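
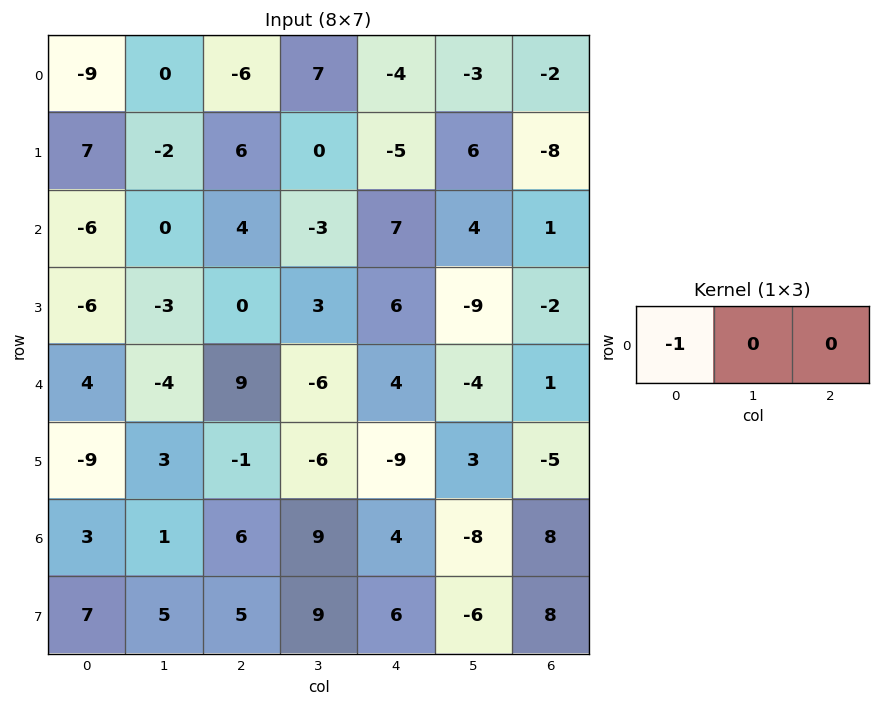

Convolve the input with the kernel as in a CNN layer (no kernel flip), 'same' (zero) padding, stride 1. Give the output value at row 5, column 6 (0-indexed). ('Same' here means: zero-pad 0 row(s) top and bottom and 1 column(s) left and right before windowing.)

The receptive field on the zero-padded input at this output position is [3 -5 0]. Elementwise product with the kernel and sum: 3·-1.

-3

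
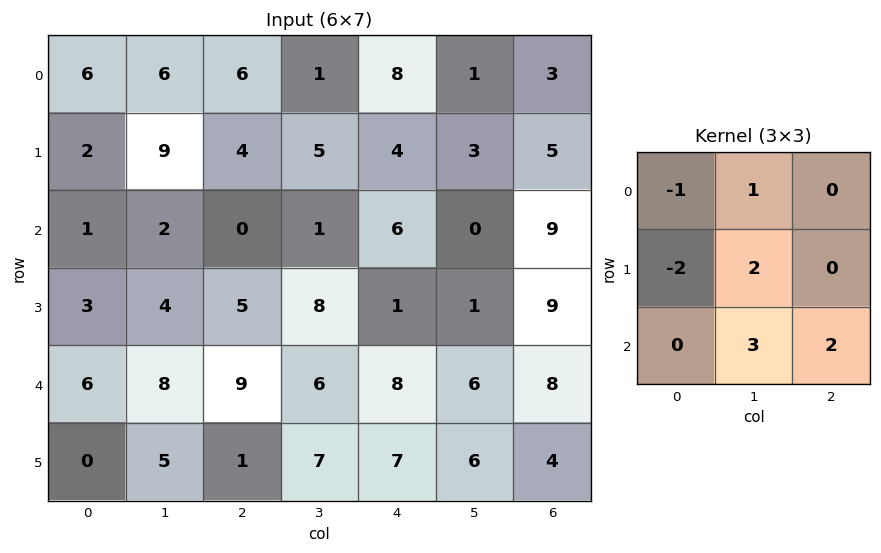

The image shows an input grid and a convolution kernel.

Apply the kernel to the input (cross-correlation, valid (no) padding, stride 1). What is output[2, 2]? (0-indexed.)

41

The receptive field on the input at this output position is [0 1 6 / 5 8 1 / 9 6 8]. Elementwise product with the kernel and sum: 0·-1 + 1·1 + 5·-2 + 8·2 + 6·3 + 8·2.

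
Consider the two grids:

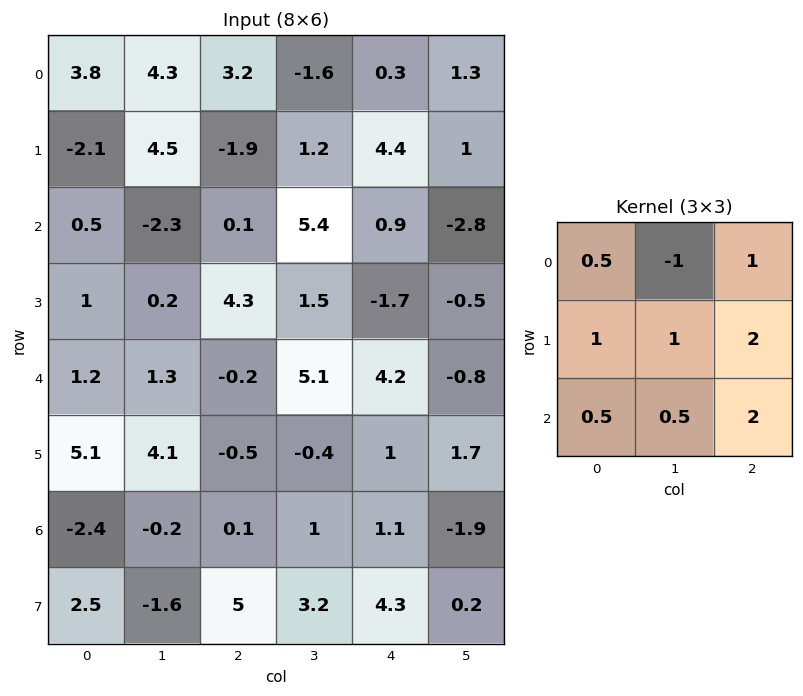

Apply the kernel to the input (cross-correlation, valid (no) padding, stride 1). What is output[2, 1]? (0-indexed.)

22.4

The receptive field on the input at this output position is [-2.3 0.1 5.4 / 0.2 4.3 1.5 / 1.3 -0.2 5.1]. Elementwise product with the kernel and sum: -2.3·0.5 + 0.1·-1 + 5.4·1 + 0.2·1 + 4.3·1 + 1.5·2 + 1.3·0.5 + -0.2·0.5 + 5.1·2.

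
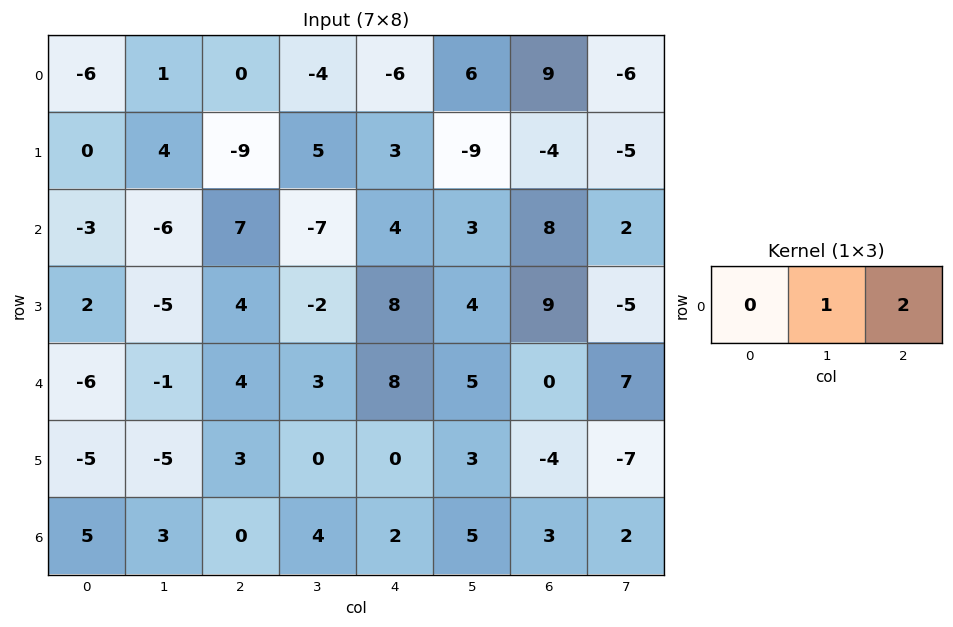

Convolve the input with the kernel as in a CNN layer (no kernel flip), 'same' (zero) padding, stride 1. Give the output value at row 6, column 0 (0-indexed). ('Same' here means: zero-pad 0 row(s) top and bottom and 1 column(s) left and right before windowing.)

The receptive field on the zero-padded input at this output position is [0 5 3]. Elementwise product with the kernel and sum: 5·1 + 3·2.

11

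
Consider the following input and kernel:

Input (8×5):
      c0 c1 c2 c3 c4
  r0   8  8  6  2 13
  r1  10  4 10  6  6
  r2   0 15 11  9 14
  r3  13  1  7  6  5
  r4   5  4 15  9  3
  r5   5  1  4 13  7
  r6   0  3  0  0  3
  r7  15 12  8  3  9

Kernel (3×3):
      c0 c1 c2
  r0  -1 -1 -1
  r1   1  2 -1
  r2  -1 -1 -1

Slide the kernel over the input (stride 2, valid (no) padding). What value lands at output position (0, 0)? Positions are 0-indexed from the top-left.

-40

The receptive field on the input at this output position is [8 8 6 / 10 4 10 / 0 15 11]. Elementwise product with the kernel and sum: 8·-1 + 8·-1 + 6·-1 + 10·1 + 4·2 + 10·-1 + 0·-1 + 15·-1 + 11·-1.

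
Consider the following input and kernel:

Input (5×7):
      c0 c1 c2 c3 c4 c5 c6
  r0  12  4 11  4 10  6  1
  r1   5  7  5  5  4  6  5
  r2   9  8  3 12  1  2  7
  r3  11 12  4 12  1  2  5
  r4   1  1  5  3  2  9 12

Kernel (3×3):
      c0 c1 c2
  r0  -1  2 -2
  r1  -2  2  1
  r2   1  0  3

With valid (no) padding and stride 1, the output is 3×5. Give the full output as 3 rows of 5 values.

Output[0,0]: The receptive field on the input at this output position is [12 4 11 / 5 7 5 / 9 8 3]. Elementwise product with the kernel and sum: 12·-1 + 4·2 + 11·-2 + 5·-2 + 7·2 + 5·1 + 9·1 + 3·3.
Output[0,1]: The receptive field on the input at this output position is [4 11 4 / 7 5 5 / 8 3 12]. Elementwise product with the kernel and sum: 4·-1 + 11·2 + 4·-2 + 7·-2 + 5·2 + 5·1 + 8·1 + 12·3.

1 55 -13 26 31
23 43 23 -11 23
23 -20 47 -4 34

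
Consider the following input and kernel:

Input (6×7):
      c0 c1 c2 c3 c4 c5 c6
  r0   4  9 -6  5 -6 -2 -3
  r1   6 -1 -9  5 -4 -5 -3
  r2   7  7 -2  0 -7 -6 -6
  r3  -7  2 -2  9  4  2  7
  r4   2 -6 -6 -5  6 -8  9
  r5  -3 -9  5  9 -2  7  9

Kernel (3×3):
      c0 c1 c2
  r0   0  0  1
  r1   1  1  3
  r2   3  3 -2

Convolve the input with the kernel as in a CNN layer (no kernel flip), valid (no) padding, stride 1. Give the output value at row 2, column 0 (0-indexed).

The receptive field on the input at this output position is [7 7 -2 / -7 2 -2 / 2 -6 -6]. Elementwise product with the kernel and sum: -2·1 + -7·1 + 2·1 + -2·3 + 2·3 + -6·3 + -6·-2.

-13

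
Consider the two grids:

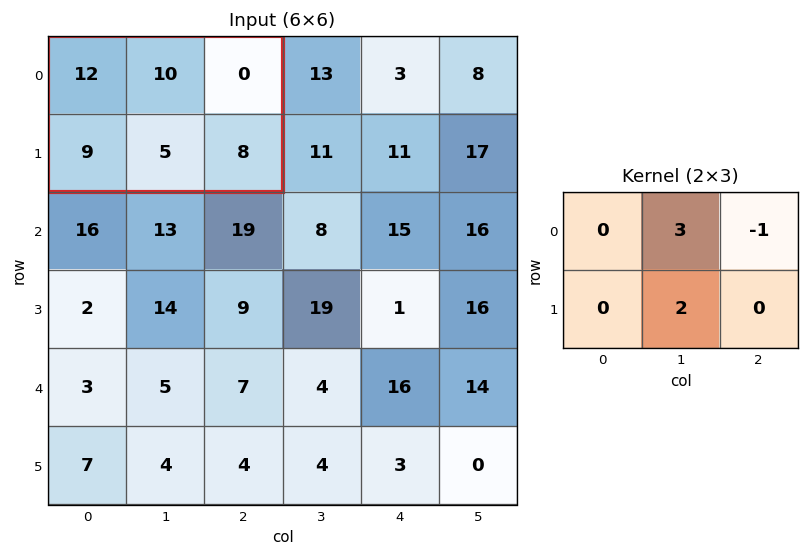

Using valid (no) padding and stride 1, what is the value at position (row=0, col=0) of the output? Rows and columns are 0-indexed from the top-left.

40

The receptive field on the input at this output position is [12 10 0 / 9 5 8]. Elementwise product with the kernel and sum: 10·3 + 0·-1 + 5·2.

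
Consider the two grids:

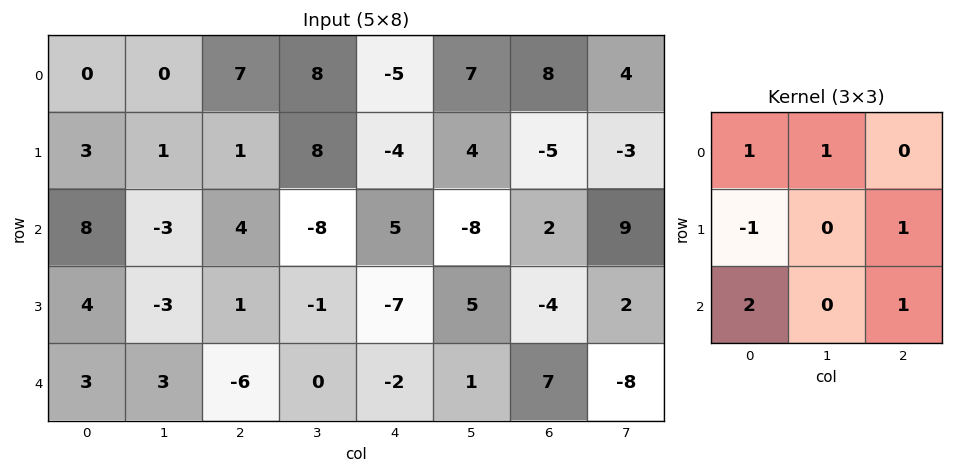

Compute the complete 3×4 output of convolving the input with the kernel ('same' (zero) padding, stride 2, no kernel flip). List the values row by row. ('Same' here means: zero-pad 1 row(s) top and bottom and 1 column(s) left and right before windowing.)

1 18 19 2
-3 -10 7 28
7 -5 -7 -8

Output[0,0]: The receptive field on the zero-padded input at this output position is [0 0 0 / 0 0 0 / 0 3 1]. Elementwise product with the kernel and sum: 0·1 + 0·1 + 0·-1 + 0·1 + 0·2 + 1·1.
Output[0,1]: The receptive field on the zero-padded input at this output position is [0 0 0 / 0 7 8 / 1 1 8]. Elementwise product with the kernel and sum: 0·1 + 0·1 + 0·-1 + 8·1 + 1·2 + 8·1.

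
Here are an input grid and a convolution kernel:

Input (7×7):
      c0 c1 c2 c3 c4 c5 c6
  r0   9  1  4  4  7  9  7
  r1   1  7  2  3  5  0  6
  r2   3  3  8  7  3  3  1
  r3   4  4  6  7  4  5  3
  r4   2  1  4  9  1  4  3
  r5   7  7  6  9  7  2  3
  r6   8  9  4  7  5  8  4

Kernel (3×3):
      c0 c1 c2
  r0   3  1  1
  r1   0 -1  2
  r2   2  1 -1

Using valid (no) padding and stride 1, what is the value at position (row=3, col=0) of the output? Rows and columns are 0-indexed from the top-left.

44

The receptive field on the input at this output position is [4 4 6 / 2 1 4 / 7 7 6]. Elementwise product with the kernel and sum: 4·3 + 4·1 + 6·1 + 1·-1 + 4·2 + 7·2 + 7·1 + 6·-1.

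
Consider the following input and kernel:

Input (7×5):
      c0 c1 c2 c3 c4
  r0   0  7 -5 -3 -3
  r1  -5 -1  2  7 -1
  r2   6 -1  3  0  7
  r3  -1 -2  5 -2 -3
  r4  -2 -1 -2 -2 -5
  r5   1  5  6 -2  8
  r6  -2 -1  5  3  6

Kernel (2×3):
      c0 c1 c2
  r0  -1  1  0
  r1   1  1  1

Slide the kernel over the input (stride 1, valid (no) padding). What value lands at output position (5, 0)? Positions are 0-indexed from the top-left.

6

The receptive field on the input at this output position is [1 5 6 / -2 -1 5]. Elementwise product with the kernel and sum: 1·-1 + 5·1 + -2·1 + -1·1 + 5·1.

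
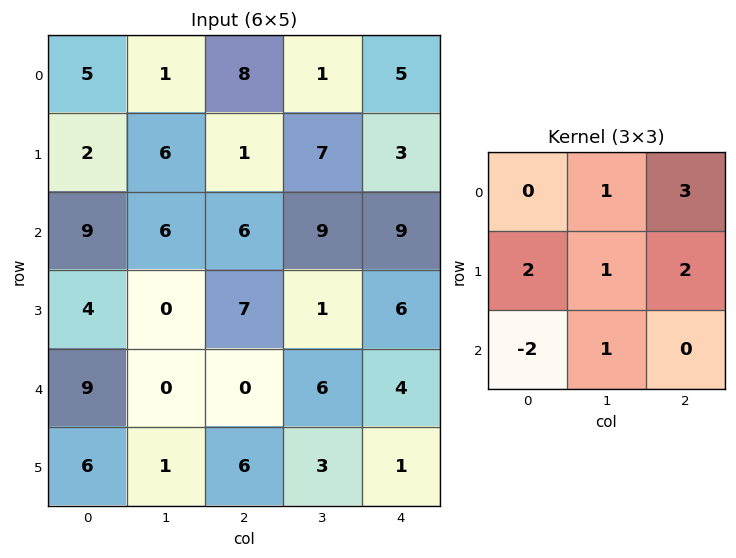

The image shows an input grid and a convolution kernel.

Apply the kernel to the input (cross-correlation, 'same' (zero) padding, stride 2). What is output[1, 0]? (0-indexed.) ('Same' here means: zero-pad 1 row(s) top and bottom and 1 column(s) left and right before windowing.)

45

The receptive field on the zero-padded input at this output position is [0 2 6 / 0 9 6 / 0 4 0]. Elementwise product with the kernel and sum: 2·1 + 6·3 + 0·2 + 9·1 + 6·2 + 0·-2 + 4·1.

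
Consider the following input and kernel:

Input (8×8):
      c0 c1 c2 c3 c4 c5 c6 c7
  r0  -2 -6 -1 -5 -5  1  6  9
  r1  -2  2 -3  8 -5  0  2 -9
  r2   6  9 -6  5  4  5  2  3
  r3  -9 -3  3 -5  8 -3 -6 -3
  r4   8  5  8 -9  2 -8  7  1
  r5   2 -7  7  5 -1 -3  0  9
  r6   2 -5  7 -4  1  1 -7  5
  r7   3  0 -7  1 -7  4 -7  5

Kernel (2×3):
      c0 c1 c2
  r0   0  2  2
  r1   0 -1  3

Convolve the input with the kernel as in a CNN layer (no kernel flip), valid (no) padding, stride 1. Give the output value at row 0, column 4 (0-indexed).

20

The receptive field on the input at this output position is [-5 1 6 / -5 0 2]. Elementwise product with the kernel and sum: 1·2 + 6·2 + 0·-1 + 2·3.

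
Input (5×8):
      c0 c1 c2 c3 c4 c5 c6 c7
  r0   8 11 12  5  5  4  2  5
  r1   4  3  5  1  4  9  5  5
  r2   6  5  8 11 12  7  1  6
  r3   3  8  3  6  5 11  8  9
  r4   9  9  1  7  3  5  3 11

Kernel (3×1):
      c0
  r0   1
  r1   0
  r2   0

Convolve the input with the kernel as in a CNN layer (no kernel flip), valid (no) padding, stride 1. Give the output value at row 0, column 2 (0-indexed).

The receptive field on the input at this output position is [12 / 5 / 8]. Elementwise product with the kernel and sum: 12·1.

12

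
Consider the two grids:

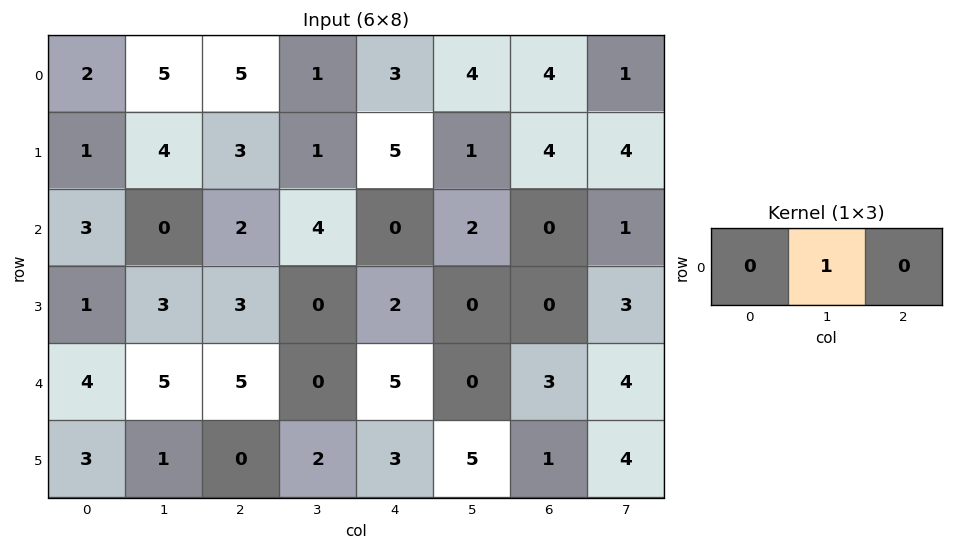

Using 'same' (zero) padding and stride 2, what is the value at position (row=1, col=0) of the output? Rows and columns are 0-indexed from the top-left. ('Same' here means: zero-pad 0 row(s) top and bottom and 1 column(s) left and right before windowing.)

3

The receptive field on the zero-padded input at this output position is [0 3 0]. Elementwise product with the kernel and sum: 3·1.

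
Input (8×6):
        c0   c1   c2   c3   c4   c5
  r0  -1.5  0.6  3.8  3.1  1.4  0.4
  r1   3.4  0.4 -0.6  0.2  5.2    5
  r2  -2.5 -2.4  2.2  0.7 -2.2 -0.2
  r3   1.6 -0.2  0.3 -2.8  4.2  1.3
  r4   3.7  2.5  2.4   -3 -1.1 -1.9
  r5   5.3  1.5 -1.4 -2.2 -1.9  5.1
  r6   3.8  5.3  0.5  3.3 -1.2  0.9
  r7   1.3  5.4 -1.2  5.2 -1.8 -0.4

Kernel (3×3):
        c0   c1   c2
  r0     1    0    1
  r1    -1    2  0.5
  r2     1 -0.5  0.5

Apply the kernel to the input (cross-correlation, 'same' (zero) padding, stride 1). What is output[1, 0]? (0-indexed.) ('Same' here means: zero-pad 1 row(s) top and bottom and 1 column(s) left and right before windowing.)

The receptive field on the zero-padded input at this output position is [0 -1.5 0.6 / 0 3.4 0.4 / 0 -2.5 -2.4]. Elementwise product with the kernel and sum: 0·1 + 0.6·1 + 0·-1 + 3.4·2 + 0.4·0.5 + 0·1 + -2.5·-0.5 + -2.4·0.5.

7.65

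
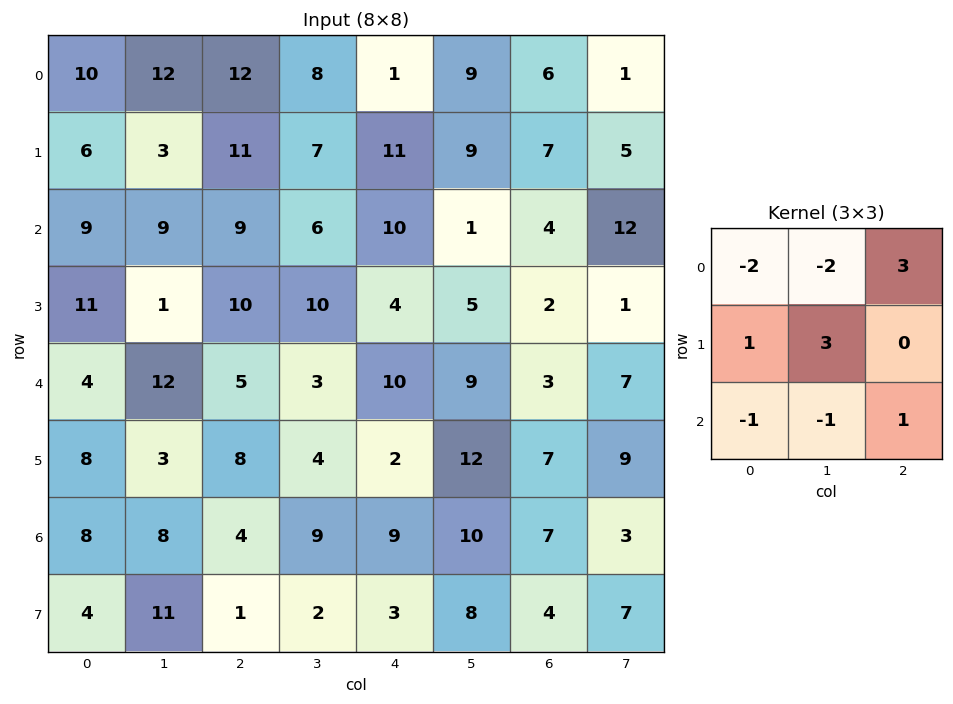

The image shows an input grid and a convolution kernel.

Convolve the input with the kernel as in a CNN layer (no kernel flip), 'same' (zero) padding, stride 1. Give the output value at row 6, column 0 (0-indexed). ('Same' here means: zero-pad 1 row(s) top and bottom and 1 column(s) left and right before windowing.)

The receptive field on the zero-padded input at this output position is [0 8 3 / 0 8 8 / 0 4 11]. Elementwise product with the kernel and sum: 0·-2 + 8·-2 + 3·3 + 0·1 + 8·3 + 0·-1 + 4·-1 + 11·1.

24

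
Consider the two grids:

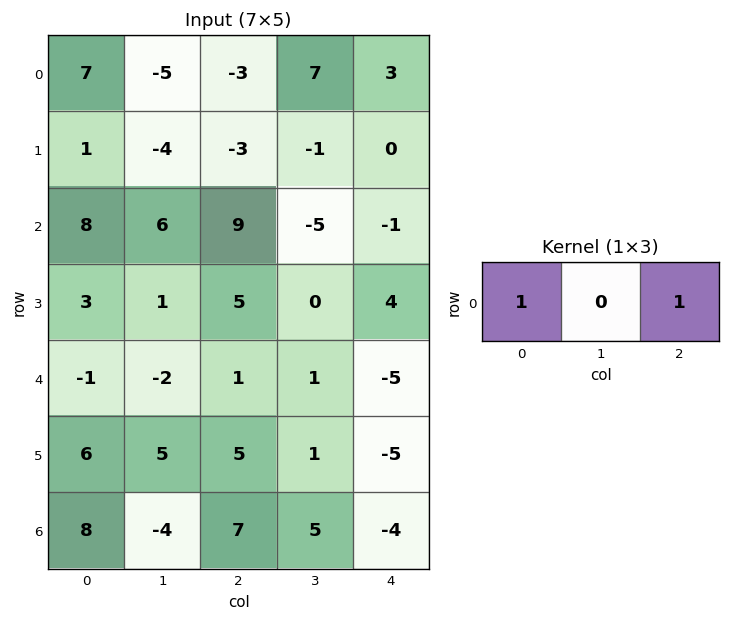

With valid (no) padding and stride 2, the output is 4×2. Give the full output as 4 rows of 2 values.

4 0
17 8
0 -4
15 3

Output[0,0]: The receptive field on the input at this output position is [7 -5 -3]. Elementwise product with the kernel and sum: 7·1 + -3·1.
Output[0,1]: The receptive field on the input at this output position is [-3 7 3]. Elementwise product with the kernel and sum: -3·1 + 3·1.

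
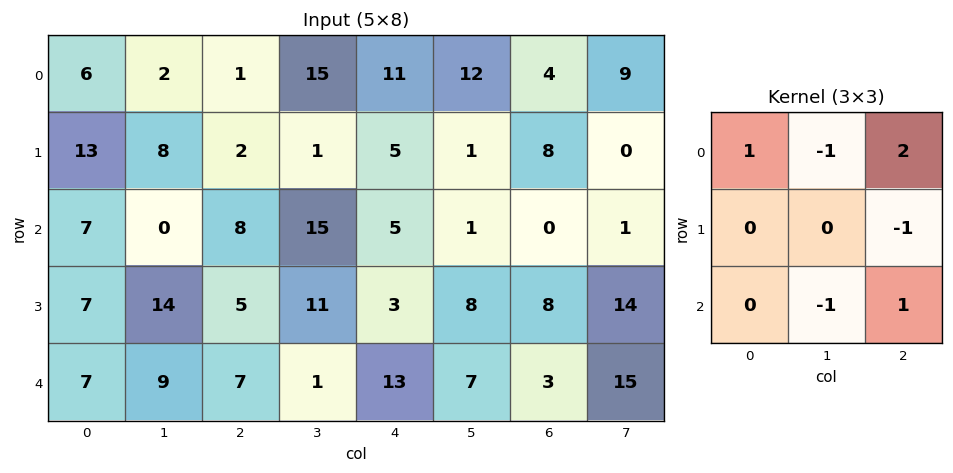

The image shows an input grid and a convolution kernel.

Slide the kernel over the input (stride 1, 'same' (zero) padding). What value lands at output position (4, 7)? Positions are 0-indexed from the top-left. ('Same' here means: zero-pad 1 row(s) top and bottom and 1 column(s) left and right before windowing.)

-6

The receptive field on the zero-padded input at this output position is [8 14 0 / 3 15 0 / 0 0 0]. Elementwise product with the kernel and sum: 8·1 + 14·-1 + 0·2 + 0·-1 + 0·-1 + 0·1.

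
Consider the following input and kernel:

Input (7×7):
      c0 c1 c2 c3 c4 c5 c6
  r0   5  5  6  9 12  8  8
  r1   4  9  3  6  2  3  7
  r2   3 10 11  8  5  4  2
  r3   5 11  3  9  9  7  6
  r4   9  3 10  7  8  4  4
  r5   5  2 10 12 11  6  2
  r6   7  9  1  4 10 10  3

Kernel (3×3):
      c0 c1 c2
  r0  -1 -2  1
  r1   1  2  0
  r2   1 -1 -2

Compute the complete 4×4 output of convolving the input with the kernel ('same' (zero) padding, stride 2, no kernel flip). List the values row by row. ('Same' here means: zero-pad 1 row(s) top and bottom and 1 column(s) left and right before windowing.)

Output[0,0]: The receptive field on the zero-padded input at this output position is [0 0 0 / 0 5 5 / 0 4 9]. Elementwise product with the kernel and sum: 0·-1 + 0·-2 + 0·1 + 0·1 + 5·2 + 0·1 + 4·-1 + 9·-2.

-12 11 31 20
-20 13 -3 -8
10 -17 -8 -3
6 1 -4 6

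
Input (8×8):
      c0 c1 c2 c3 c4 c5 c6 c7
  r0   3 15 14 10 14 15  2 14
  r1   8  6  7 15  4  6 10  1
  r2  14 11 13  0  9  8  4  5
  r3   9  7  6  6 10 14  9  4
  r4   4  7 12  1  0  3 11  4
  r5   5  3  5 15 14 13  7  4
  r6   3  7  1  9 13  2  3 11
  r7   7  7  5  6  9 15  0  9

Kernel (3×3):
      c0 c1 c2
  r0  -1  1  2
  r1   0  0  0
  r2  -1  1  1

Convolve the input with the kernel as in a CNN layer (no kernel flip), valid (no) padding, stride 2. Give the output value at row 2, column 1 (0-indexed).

10

The receptive field on the input at this output position is [12 1 0 / 5 15 14 / 1 9 13]. Elementwise product with the kernel and sum: 12·-1 + 1·1 + 0·2 + 1·-1 + 9·1 + 13·1.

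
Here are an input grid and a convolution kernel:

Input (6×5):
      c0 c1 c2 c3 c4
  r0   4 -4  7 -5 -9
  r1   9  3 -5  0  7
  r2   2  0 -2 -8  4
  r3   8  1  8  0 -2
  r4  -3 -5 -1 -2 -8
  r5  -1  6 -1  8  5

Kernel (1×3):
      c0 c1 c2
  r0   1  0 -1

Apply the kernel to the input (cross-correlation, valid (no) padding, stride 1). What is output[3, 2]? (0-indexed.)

10

The receptive field on the input at this output position is [8 0 -2]. Elementwise product with the kernel and sum: 8·1 + -2·-1.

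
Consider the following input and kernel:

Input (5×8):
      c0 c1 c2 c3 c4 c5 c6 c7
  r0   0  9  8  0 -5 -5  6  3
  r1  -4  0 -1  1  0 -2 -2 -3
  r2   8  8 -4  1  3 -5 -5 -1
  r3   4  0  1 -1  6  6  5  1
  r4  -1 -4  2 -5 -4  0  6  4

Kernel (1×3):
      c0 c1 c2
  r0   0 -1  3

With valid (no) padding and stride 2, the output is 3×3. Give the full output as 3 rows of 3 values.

Output[0,0]: The receptive field on the input at this output position is [0 9 8]. Elementwise product with the kernel and sum: 9·-1 + 8·3.

15 -15 23
-20 8 -10
10 -7 18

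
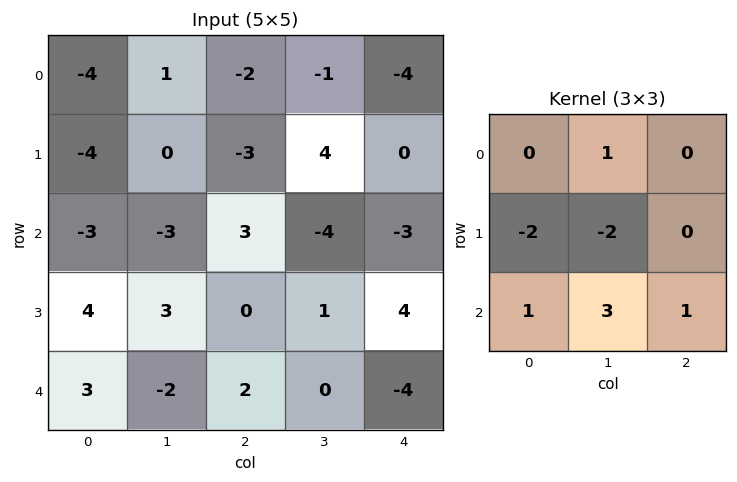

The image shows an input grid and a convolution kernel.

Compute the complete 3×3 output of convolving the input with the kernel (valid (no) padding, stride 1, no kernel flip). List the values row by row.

Output[0,0]: The receptive field on the input at this output position is [-4 1 -2 / -4 0 -3 / -3 -3 3]. Elementwise product with the kernel and sum: 1·1 + -4·-2 + 0·-2 + -3·1 + -3·3 + 3·1.

0 6 -15
25 1 13
-18 1 -8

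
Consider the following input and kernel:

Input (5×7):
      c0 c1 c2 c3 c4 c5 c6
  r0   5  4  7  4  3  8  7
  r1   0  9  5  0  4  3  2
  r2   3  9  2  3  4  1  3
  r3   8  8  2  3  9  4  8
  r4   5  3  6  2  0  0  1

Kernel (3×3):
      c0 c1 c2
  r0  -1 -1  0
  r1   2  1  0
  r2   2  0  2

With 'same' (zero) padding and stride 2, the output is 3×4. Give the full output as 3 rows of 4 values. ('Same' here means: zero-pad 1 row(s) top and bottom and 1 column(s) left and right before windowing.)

Output[0,0]: The receptive field on the zero-padded input at this output position is [0 0 0 / 0 5 4 / 0 0 9]. Elementwise product with the kernel and sum: 0·-1 + 0·-1 + 0·2 + 5·1 + 0·2 + 9·2.
Output[0,1]: The receptive field on the zero-padded input at this output position is [0 0 0 / 4 7 4 / 9 5 0]. Elementwise product with the kernel and sum: 0·-1 + 0·-1 + 4·2 + 7·1 + 9·2 + 0·2.

23 33 17 29
19 28 20 8
-3 2 -8 -11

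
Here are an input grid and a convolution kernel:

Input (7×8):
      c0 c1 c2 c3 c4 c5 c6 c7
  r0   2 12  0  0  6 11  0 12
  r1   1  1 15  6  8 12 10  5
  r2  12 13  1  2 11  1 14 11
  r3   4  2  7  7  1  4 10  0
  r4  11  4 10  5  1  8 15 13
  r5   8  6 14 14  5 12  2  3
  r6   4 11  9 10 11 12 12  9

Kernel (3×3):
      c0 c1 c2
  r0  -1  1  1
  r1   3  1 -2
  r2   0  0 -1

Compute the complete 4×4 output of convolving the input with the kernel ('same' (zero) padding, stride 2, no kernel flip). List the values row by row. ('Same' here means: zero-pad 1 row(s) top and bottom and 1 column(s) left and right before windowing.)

-23 30 -28 4
-14 49 25 -2
3 10 -14 16
-4 44 20 23

Output[0,0]: The receptive field on the zero-padded input at this output position is [0 0 0 / 0 2 12 / 0 1 1]. Elementwise product with the kernel and sum: 0·-1 + 0·1 + 0·1 + 0·3 + 2·1 + 12·-2 + 1·-1.
Output[0,1]: The receptive field on the zero-padded input at this output position is [0 0 0 / 12 0 0 / 1 15 6]. Elementwise product with the kernel and sum: 0·-1 + 0·1 + 0·1 + 12·3 + 0·1 + 0·-2 + 6·-1.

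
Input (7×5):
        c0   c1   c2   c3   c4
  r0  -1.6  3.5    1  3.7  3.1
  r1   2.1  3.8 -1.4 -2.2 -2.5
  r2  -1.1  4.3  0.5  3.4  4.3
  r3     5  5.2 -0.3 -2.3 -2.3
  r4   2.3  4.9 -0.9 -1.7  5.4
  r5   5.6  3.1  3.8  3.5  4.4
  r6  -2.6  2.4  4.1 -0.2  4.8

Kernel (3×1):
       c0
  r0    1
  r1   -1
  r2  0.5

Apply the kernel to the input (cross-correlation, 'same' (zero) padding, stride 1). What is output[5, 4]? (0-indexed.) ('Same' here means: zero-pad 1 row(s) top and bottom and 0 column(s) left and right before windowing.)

3.4

The receptive field on the zero-padded input at this output position is [5.4 / 4.4 / 4.8]. Elementwise product with the kernel and sum: 5.4·1 + 4.4·-1 + 4.8·0.5.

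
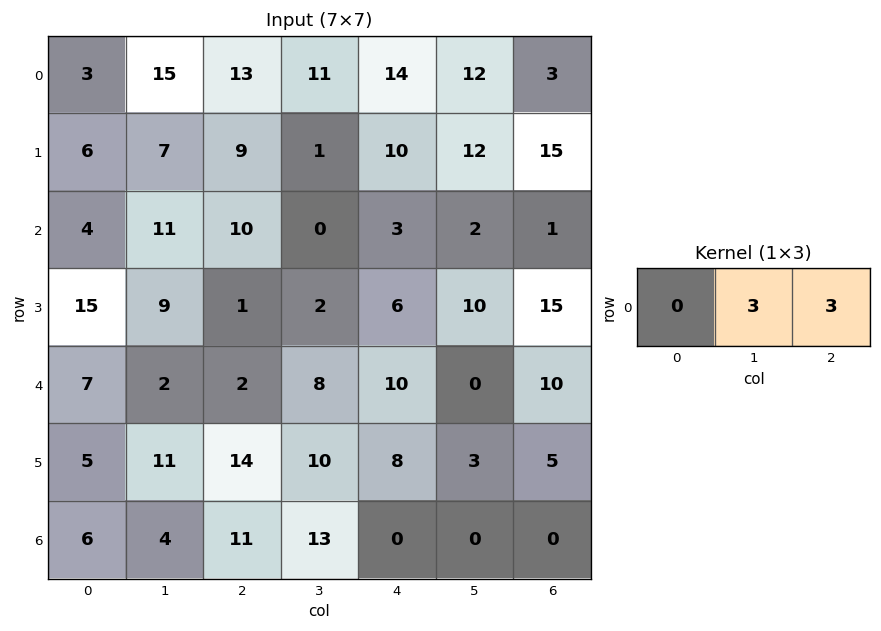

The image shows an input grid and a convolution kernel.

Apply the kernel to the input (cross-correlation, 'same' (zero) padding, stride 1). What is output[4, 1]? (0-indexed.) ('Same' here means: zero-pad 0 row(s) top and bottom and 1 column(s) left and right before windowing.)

The receptive field on the zero-padded input at this output position is [7 2 2]. Elementwise product with the kernel and sum: 2·3 + 2·3.

12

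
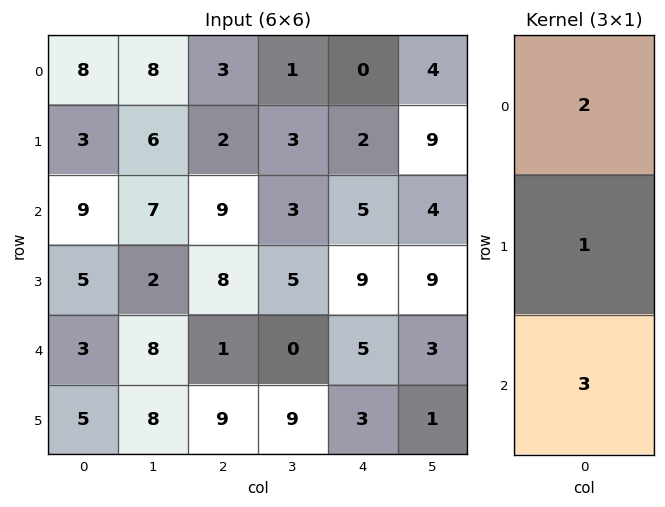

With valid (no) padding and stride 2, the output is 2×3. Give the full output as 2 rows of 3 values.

46 35 17
32 29 34

Output[0,0]: The receptive field on the input at this output position is [8 / 3 / 9]. Elementwise product with the kernel and sum: 8·2 + 3·1 + 9·3.
Output[0,1]: The receptive field on the input at this output position is [3 / 2 / 9]. Elementwise product with the kernel and sum: 3·2 + 2·1 + 9·3.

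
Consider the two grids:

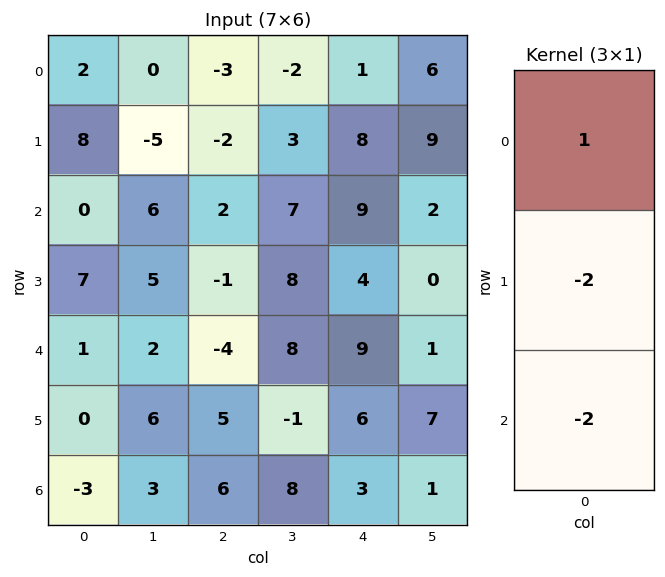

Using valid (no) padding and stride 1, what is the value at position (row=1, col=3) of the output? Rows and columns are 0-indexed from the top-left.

The receptive field on the input at this output position is [3 / 7 / 8]. Elementwise product with the kernel and sum: 3·1 + 7·-2 + 8·-2.

-27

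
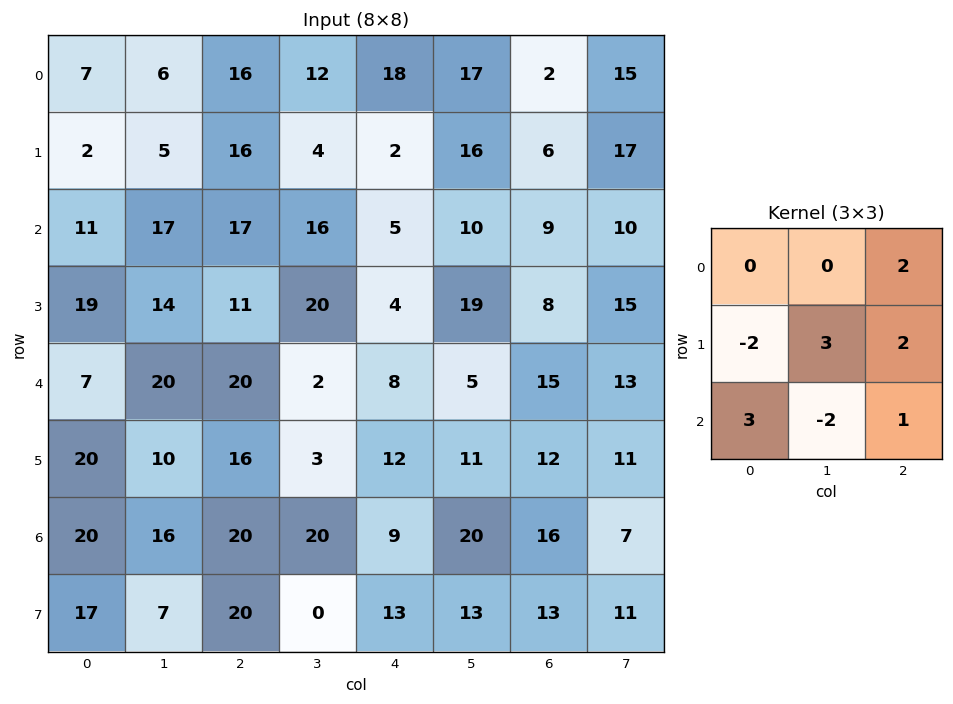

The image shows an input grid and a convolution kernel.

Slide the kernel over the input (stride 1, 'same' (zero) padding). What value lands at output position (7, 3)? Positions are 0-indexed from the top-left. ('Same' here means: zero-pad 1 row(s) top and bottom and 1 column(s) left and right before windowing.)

4

The receptive field on the zero-padded input at this output position is [20 20 9 / 20 0 13 / 0 0 0]. Elementwise product with the kernel and sum: 9·2 + 20·-2 + 0·3 + 13·2 + 0·3 + 0·-2 + 0·1.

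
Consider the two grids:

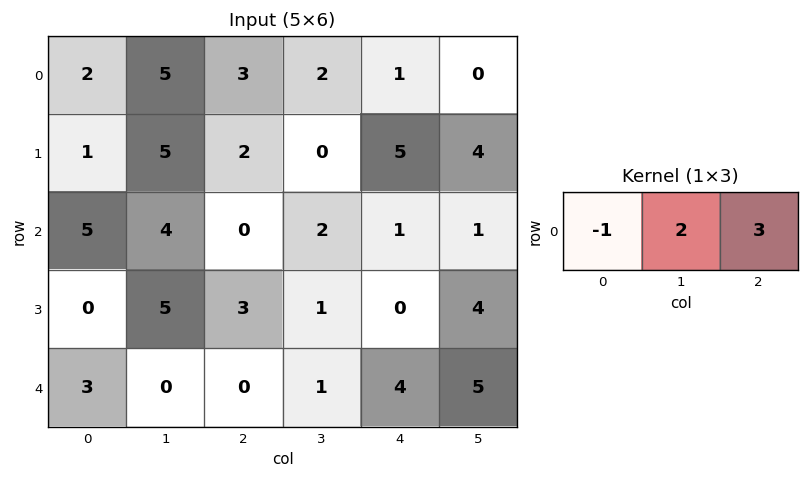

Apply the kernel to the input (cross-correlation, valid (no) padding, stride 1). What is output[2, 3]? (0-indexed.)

The receptive field on the input at this output position is [2 1 1]. Elementwise product with the kernel and sum: 2·-1 + 1·2 + 1·3.

3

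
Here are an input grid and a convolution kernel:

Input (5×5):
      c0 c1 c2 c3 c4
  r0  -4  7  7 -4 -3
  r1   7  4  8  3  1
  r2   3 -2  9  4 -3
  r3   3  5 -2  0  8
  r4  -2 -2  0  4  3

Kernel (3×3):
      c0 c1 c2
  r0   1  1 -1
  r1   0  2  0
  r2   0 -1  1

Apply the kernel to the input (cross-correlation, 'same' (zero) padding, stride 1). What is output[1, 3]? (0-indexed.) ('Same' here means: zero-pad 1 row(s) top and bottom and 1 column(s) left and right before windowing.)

The receptive field on the zero-padded input at this output position is [7 -4 -3 / 8 3 1 / 9 4 -3]. Elementwise product with the kernel and sum: 7·1 + -4·1 + -3·-1 + 3·2 + 4·-1 + -3·1.

5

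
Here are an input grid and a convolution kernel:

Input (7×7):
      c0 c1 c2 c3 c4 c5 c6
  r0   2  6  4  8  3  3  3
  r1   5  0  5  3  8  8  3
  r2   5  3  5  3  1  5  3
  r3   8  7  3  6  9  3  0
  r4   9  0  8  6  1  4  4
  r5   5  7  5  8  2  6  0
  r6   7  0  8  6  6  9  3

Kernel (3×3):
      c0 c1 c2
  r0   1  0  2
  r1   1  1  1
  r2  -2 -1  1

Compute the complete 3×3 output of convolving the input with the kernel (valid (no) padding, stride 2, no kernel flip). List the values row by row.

12 14 24
23 4 17
36 9 -1

Output[0,0]: The receptive field on the input at this output position is [2 6 4 / 5 0 5 / 5 3 5]. Elementwise product with the kernel and sum: 2·1 + 4·2 + 5·1 + 0·1 + 5·1 + 5·-2 + 3·-1 + 5·1.
Output[0,1]: The receptive field on the input at this output position is [4 8 3 / 5 3 8 / 5 3 1]. Elementwise product with the kernel and sum: 4·1 + 3·2 + 5·1 + 3·1 + 8·1 + 5·-2 + 3·-1 + 1·1.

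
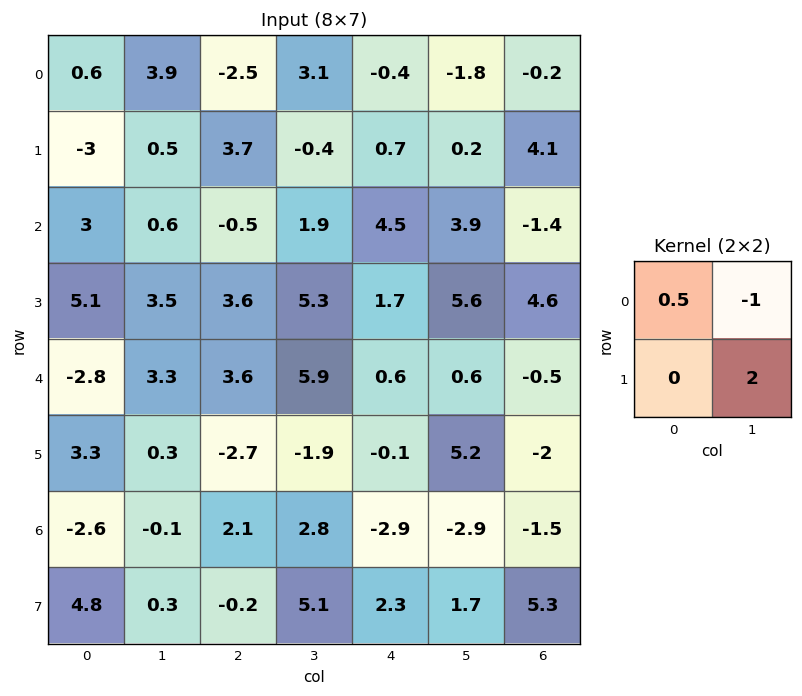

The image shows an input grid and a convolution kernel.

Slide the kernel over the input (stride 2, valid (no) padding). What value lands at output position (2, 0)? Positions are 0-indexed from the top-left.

-4.1

The receptive field on the input at this output position is [-2.8 3.3 / 3.3 0.3]. Elementwise product with the kernel and sum: -2.8·0.5 + 3.3·-1 + 0.3·2.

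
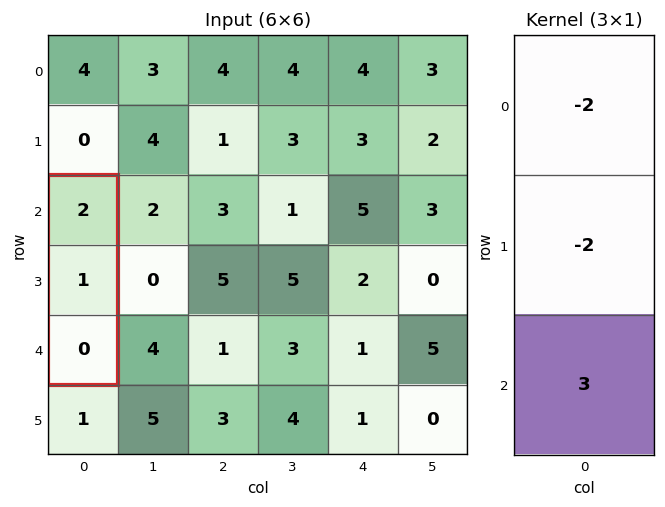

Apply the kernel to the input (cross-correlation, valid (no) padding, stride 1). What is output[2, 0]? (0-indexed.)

The receptive field on the input at this output position is [2 / 1 / 0]. Elementwise product with the kernel and sum: 2·-2 + 1·-2 + 0·3.

-6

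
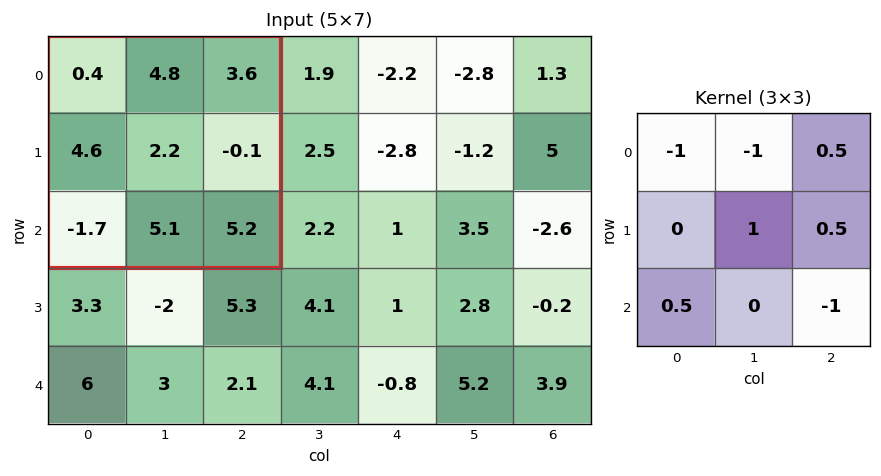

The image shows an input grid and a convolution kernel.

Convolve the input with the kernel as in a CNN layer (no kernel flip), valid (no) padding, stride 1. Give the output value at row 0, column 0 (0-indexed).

The receptive field on the input at this output position is [0.4 4.8 3.6 / 4.6 2.2 -0.1 / -1.7 5.1 5.2]. Elementwise product with the kernel and sum: 0.4·-1 + 4.8·-1 + 3.6·0.5 + 2.2·1 + -0.1·0.5 + -1.7·0.5 + 5.2·-1.

-7.3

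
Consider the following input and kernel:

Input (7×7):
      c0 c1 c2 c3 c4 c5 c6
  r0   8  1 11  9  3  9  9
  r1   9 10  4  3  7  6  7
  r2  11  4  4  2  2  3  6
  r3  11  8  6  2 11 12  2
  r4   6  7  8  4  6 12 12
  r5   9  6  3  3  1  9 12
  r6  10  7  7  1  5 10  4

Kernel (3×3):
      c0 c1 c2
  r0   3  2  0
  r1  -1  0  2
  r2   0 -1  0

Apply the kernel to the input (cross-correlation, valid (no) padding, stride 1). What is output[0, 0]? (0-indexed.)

The receptive field on the input at this output position is [8 1 11 / 9 10 4 / 11 4 4]. Elementwise product with the kernel and sum: 8·3 + 1·2 + 9·-1 + 4·2 + 4·-1.

21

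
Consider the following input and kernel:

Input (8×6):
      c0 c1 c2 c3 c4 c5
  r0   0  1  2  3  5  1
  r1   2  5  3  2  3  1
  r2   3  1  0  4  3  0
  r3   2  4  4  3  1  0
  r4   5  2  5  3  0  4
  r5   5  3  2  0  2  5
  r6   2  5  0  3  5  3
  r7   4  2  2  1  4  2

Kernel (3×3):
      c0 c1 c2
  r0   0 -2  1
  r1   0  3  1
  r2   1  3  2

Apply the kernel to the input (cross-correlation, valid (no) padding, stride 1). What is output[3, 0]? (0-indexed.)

25

The receptive field on the input at this output position is [2 4 4 / 5 2 5 / 5 3 2]. Elementwise product with the kernel and sum: 4·-2 + 4·1 + 2·3 + 5·1 + 5·1 + 3·3 + 2·2.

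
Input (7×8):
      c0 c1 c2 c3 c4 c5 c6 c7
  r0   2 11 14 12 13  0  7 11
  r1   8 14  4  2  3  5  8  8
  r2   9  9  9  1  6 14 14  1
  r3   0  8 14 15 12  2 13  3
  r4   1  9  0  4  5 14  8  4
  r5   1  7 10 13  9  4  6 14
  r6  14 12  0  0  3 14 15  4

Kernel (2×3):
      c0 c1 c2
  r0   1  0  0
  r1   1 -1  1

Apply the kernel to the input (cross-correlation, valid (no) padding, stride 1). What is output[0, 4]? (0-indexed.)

The receptive field on the input at this output position is [13 0 7 / 3 5 8]. Elementwise product with the kernel and sum: 13·1 + 3·1 + 5·-1 + 8·1.

19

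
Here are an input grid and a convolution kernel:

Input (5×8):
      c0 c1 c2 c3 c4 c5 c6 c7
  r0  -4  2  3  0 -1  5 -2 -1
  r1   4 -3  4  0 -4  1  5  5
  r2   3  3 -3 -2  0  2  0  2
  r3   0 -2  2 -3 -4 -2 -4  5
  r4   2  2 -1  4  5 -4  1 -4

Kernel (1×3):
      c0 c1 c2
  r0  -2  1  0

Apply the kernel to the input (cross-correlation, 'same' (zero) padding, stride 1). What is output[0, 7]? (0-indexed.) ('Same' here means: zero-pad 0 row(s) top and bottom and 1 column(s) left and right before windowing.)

3

The receptive field on the zero-padded input at this output position is [-2 -1 0]. Elementwise product with the kernel and sum: -2·-2 + -1·1.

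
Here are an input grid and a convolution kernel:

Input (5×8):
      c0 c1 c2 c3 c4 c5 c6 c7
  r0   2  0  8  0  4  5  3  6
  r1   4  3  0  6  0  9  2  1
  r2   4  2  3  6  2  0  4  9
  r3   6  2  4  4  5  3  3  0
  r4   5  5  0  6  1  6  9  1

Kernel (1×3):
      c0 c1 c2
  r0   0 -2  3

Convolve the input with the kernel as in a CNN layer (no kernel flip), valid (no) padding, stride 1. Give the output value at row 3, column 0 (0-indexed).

The receptive field on the input at this output position is [6 2 4]. Elementwise product with the kernel and sum: 2·-2 + 4·3.

8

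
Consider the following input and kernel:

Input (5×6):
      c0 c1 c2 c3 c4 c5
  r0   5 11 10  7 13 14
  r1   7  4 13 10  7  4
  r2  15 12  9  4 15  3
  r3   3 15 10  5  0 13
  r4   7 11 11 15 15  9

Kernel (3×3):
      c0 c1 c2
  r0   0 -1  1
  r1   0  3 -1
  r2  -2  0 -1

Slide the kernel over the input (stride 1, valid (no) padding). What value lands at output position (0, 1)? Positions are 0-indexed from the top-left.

The receptive field on the input at this output position is [11 10 7 / 4 13 10 / 12 9 4]. Elementwise product with the kernel and sum: 10·-1 + 7·1 + 13·3 + 10·-1 + 12·-2 + 4·-1.

-2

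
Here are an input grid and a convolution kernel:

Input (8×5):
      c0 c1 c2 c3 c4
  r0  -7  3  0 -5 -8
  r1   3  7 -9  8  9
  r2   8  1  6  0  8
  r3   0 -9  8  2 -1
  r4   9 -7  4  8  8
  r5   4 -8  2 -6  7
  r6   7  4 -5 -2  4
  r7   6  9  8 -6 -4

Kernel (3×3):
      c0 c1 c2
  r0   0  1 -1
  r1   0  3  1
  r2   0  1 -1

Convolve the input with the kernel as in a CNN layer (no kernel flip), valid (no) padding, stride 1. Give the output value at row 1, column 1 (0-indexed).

7

The receptive field on the input at this output position is [7 -9 8 / 1 6 0 / -9 8 2]. Elementwise product with the kernel and sum: -9·1 + 8·-1 + 6·3 + 0·1 + 8·1 + 2·-1.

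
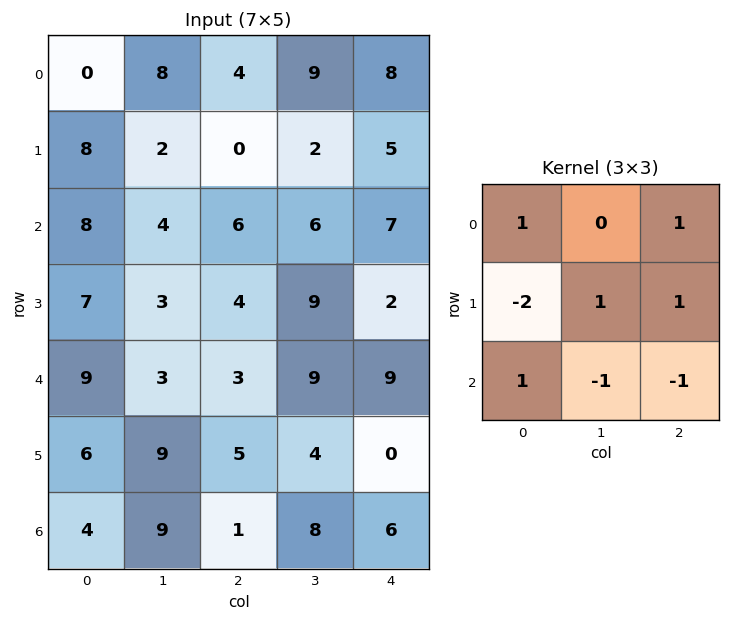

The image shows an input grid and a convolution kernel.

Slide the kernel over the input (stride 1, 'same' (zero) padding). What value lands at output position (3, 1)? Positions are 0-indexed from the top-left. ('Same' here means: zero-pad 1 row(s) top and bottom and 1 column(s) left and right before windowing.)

The receptive field on the zero-padded input at this output position is [8 4 6 / 7 3 4 / 9 3 3]. Elementwise product with the kernel and sum: 8·1 + 6·1 + 7·-2 + 3·1 + 4·1 + 9·1 + 3·-1 + 3·-1.

10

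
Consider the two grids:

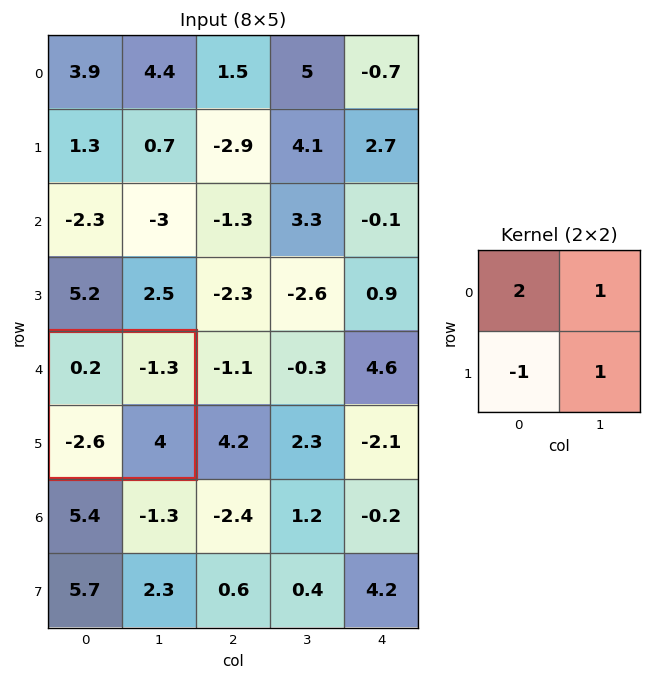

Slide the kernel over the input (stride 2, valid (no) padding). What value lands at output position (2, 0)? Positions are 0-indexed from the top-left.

5.7

The receptive field on the input at this output position is [0.2 -1.3 / -2.6 4]. Elementwise product with the kernel and sum: 0.2·2 + -1.3·1 + -2.6·-1 + 4·1.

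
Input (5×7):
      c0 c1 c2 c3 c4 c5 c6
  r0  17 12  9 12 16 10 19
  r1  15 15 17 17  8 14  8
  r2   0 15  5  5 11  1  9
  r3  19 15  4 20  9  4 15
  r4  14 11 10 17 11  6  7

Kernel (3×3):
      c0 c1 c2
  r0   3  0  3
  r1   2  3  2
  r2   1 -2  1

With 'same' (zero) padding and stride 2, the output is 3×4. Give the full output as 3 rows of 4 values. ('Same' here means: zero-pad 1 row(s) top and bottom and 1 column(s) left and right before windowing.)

60 73 107 75
52 178 144 45
109 191 151 45

Output[0,0]: The receptive field on the zero-padded input at this output position is [0 0 0 / 0 17 12 / 0 15 15]. Elementwise product with the kernel and sum: 0·3 + 0·3 + 0·2 + 17·3 + 12·2 + 0·1 + 15·-2 + 15·1.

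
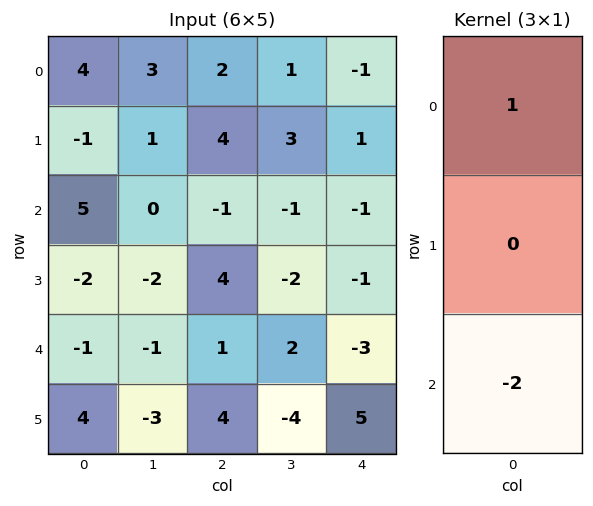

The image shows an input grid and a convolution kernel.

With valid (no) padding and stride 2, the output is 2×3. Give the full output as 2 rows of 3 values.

Output[0,0]: The receptive field on the input at this output position is [4 / -1 / 5]. Elementwise product with the kernel and sum: 4·1 + 5·-2.
Output[0,1]: The receptive field on the input at this output position is [2 / 4 / -1]. Elementwise product with the kernel and sum: 2·1 + -1·-2.

-6 4 1
7 -3 5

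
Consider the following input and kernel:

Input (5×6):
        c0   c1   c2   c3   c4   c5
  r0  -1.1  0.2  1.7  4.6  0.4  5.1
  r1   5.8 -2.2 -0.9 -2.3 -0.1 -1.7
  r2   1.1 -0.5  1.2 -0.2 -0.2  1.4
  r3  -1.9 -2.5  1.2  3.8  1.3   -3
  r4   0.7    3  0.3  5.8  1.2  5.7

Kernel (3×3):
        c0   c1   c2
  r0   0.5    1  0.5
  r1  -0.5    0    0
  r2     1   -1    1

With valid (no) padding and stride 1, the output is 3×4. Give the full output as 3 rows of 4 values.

0.4 3.3 7.3 7.8
1.5 -2.8 -4.7 -2.5
-0.4 10.6 -4.6 8.8

Output[0,0]: The receptive field on the input at this output position is [-1.1 0.2 1.7 / 5.8 -2.2 -0.9 / 1.1 -0.5 1.2]. Elementwise product with the kernel and sum: -1.1·0.5 + 0.2·1 + 1.7·0.5 + 5.8·-0.5 + 1.1·1 + -0.5·-1 + 1.2·1.
Output[0,1]: The receptive field on the input at this output position is [0.2 1.7 4.6 / -2.2 -0.9 -2.3 / -0.5 1.2 -0.2]. Elementwise product with the kernel and sum: 0.2·0.5 + 1.7·1 + 4.6·0.5 + -2.2·-0.5 + -0.5·1 + 1.2·-1 + -0.2·1.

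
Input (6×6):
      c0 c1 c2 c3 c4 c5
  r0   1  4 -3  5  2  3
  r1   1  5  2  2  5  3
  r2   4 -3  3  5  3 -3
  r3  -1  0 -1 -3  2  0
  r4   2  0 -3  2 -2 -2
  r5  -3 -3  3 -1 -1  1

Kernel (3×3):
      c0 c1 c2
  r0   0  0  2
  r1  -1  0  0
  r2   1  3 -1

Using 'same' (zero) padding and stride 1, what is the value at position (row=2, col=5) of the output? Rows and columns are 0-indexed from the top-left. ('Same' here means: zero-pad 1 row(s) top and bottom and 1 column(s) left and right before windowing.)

The receptive field on the zero-padded input at this output position is [5 3 0 / 3 -3 0 / 2 0 0]. Elementwise product with the kernel and sum: 0·2 + 3·-1 + 2·1 + 0·3 + 0·-1.

-1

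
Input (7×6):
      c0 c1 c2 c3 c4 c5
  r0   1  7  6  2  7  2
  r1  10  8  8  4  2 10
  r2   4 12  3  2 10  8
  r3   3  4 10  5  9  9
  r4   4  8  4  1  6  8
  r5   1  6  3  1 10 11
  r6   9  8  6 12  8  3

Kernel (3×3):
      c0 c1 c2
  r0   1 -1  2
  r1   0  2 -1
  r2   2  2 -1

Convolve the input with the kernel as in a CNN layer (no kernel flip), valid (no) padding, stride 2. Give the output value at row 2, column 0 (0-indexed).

41

The receptive field on the input at this output position is [4 8 4 / 1 6 3 / 9 8 6]. Elementwise product with the kernel and sum: 4·1 + 8·-1 + 4·2 + 6·2 + 3·-1 + 9·2 + 8·2 + 6·-1.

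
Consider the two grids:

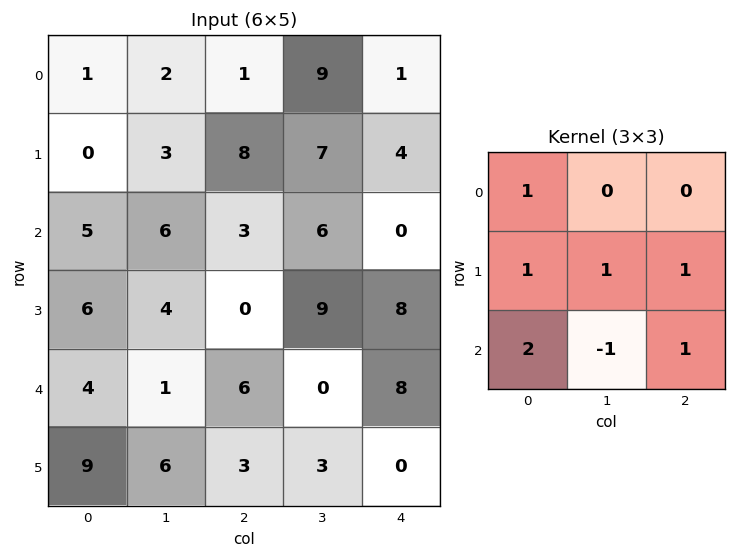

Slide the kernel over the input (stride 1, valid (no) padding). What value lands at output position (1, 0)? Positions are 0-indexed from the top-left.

22

The receptive field on the input at this output position is [0 3 8 / 5 6 3 / 6 4 0]. Elementwise product with the kernel and sum: 0·1 + 5·1 + 6·1 + 3·1 + 6·2 + 4·-1 + 0·1.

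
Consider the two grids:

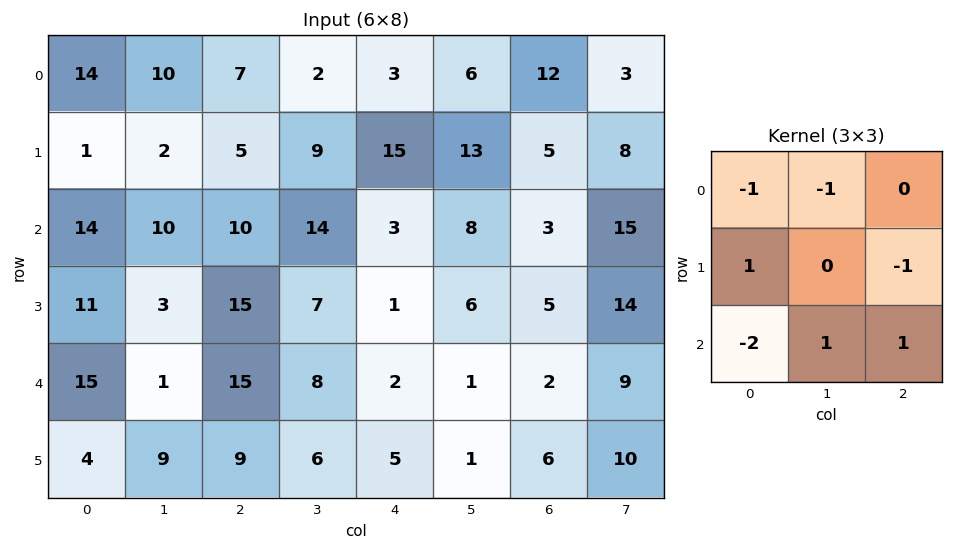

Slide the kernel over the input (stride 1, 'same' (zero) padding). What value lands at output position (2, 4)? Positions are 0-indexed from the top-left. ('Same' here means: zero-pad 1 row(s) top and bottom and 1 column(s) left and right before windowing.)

-25

The receptive field on the zero-padded input at this output position is [9 15 13 / 14 3 8 / 7 1 6]. Elementwise product with the kernel and sum: 9·-1 + 15·-1 + 14·1 + 8·-1 + 7·-2 + 1·1 + 6·1.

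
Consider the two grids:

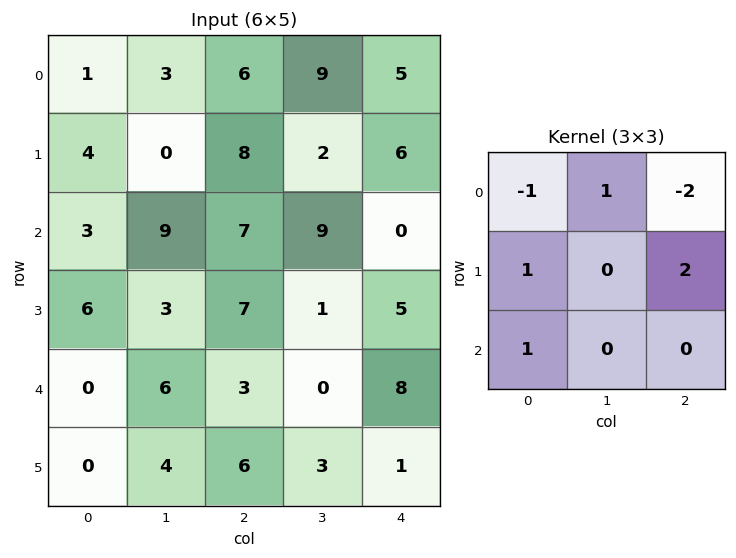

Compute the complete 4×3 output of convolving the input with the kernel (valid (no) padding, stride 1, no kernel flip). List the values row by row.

13 -2 20
3 34 -4
12 -9 22
-11 12 9

Output[0,0]: The receptive field on the input at this output position is [1 3 6 / 4 0 8 / 3 9 7]. Elementwise product with the kernel and sum: 1·-1 + 3·1 + 6·-2 + 4·1 + 8·2 + 3·1.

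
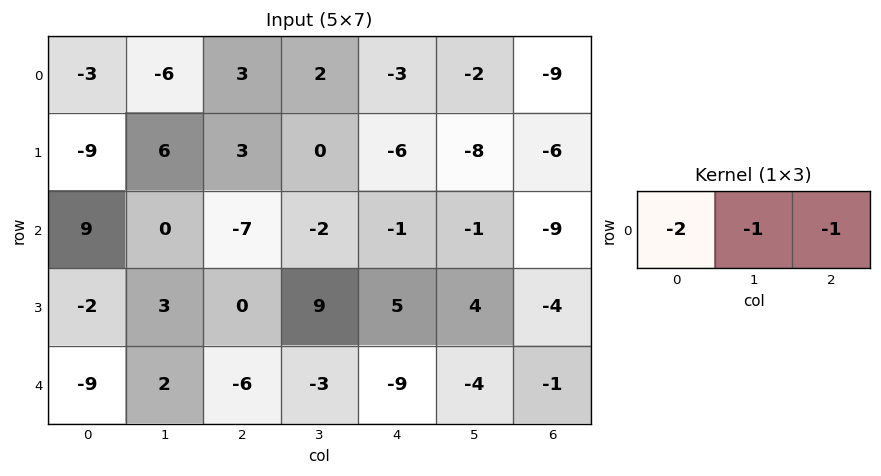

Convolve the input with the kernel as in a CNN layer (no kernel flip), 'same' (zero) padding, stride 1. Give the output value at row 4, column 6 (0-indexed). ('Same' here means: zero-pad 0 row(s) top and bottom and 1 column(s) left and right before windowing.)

The receptive field on the zero-padded input at this output position is [-4 -1 0]. Elementwise product with the kernel and sum: -4·-2 + -1·-1 + 0·-1.

9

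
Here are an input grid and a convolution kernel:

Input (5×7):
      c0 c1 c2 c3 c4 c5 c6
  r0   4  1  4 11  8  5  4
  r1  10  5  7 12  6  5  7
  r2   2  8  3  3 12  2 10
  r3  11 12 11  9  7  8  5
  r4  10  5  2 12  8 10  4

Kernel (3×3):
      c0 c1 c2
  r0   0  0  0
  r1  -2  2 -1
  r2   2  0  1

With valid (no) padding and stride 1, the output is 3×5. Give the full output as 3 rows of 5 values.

Output[0,0]: The receptive field on the input at this output position is [4 1 4 / 10 5 7 / 2 8 3]. Elementwise product with the kernel and sum: 10·-2 + 5·2 + 7·-1 + 2·2 + 3·1.
Output[0,1]: The receptive field on the input at this output position is [1 4 11 / 5 7 12 / 8 3 3]. Elementwise product with the kernel and sum: 5·-2 + 7·2 + 12·-1 + 8·2 + 3·1.

-10 11 22 -9 25
42 20 17 42 -11
13 11 1 22 17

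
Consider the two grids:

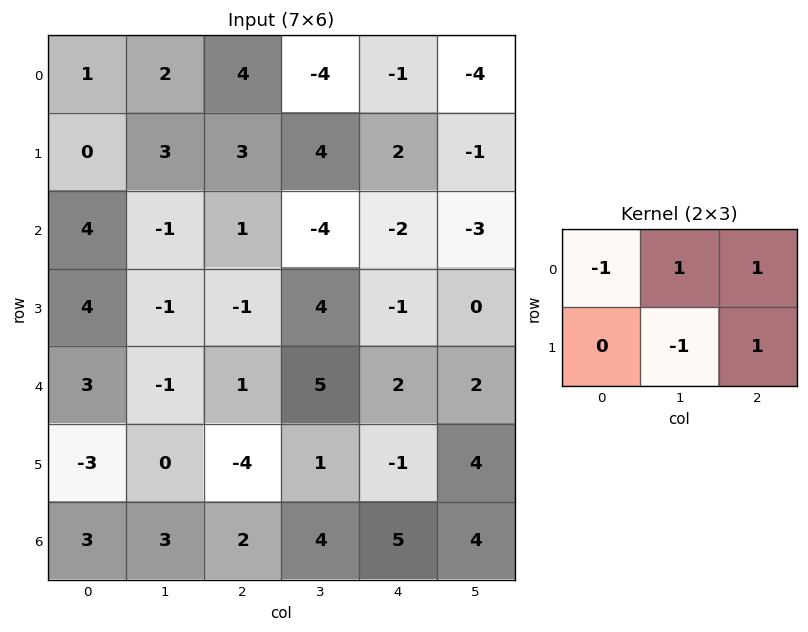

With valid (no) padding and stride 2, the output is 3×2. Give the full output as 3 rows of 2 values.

5 -11
-4 -12
-7 4

Output[0,0]: The receptive field on the input at this output position is [1 2 4 / 0 3 3]. Elementwise product with the kernel and sum: 1·-1 + 2·1 + 4·1 + 3·-1 + 3·1.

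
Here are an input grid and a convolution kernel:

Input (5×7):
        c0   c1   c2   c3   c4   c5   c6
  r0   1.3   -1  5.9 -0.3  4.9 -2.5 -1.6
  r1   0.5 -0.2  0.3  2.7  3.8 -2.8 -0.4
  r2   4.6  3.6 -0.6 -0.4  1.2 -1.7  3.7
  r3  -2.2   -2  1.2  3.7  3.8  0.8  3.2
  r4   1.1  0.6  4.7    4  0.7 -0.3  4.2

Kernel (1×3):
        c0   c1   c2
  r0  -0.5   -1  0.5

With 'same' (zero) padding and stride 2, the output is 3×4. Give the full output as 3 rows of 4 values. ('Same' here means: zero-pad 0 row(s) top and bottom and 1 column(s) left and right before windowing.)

-1.8 -5.55 -6 2.85
-2.8 -1.4 -1.85 -2.85
-0.8 -3 -2.85 -4.05

Output[0,0]: The receptive field on the zero-padded input at this output position is [0 1.3 -1]. Elementwise product with the kernel and sum: 0·-0.5 + 1.3·-1 + -1·0.5.
Output[0,1]: The receptive field on the zero-padded input at this output position is [-1 5.9 -0.3]. Elementwise product with the kernel and sum: -1·-0.5 + 5.9·-1 + -0.3·0.5.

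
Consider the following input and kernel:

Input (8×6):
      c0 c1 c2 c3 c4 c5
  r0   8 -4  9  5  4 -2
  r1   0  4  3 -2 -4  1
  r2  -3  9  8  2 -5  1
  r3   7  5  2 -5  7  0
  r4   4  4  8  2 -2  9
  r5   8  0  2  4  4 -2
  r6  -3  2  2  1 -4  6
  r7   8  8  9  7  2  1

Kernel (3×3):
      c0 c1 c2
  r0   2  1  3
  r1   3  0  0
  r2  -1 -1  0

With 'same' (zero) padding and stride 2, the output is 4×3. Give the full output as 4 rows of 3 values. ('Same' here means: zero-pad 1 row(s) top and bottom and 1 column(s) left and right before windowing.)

0 -19 21
5 25 -1
14 7 -5
0 3 0

Output[0,0]: The receptive field on the zero-padded input at this output position is [0 0 0 / 0 8 -4 / 0 0 4]. Elementwise product with the kernel and sum: 0·2 + 0·1 + 0·3 + 0·3 + 0·-1 + 0·-1.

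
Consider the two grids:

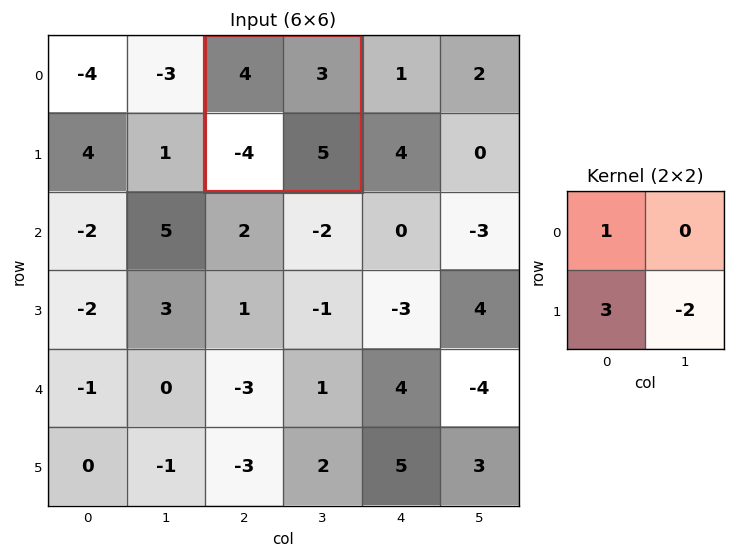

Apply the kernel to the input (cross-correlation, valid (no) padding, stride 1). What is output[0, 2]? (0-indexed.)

-18

The receptive field on the input at this output position is [4 3 / -4 5]. Elementwise product with the kernel and sum: 4·1 + -4·3 + 5·-2.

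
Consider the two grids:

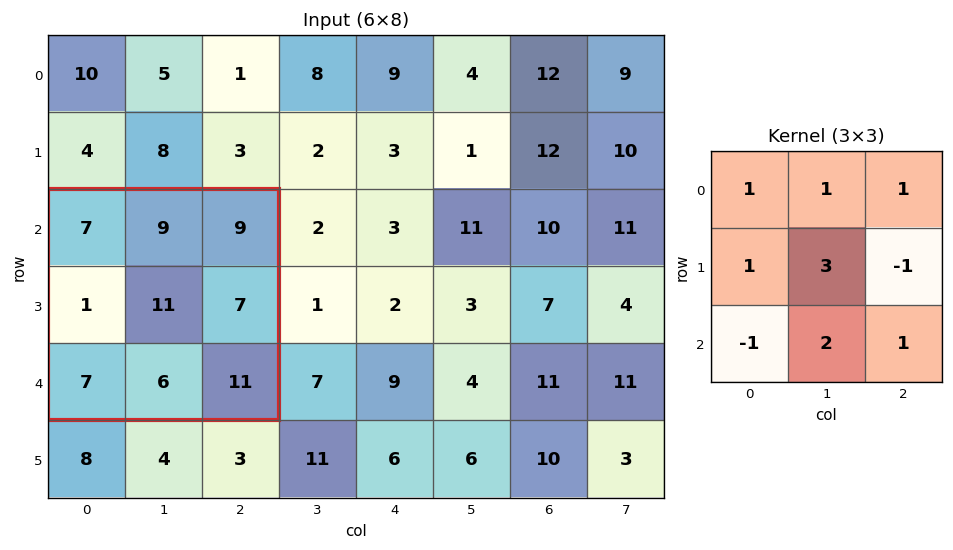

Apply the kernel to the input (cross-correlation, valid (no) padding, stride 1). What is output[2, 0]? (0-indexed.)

The receptive field on the input at this output position is [7 9 9 / 1 11 7 / 7 6 11]. Elementwise product with the kernel and sum: 7·1 + 9·1 + 9·1 + 1·1 + 11·3 + 7·-1 + 7·-1 + 6·2 + 11·1.

68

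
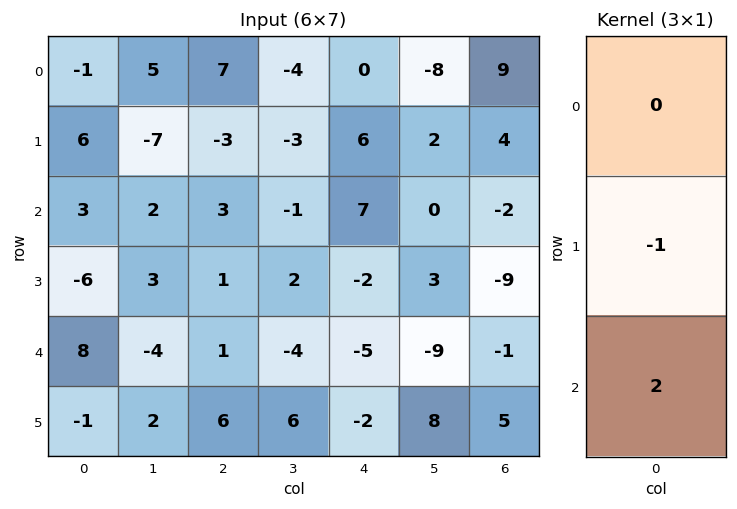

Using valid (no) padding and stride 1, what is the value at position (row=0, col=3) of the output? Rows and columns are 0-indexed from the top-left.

1

The receptive field on the input at this output position is [-4 / -3 / -1]. Elementwise product with the kernel and sum: -3·-1 + -1·2.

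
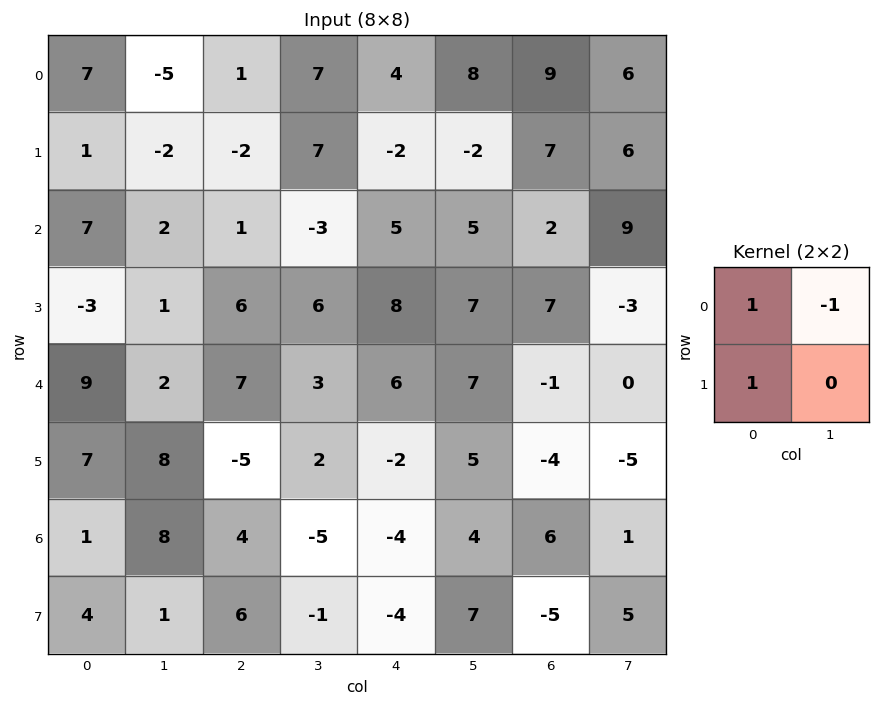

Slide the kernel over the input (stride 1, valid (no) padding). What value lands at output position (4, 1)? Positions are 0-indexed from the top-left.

3

The receptive field on the input at this output position is [2 7 / 8 -5]. Elementwise product with the kernel and sum: 2·1 + 7·-1 + 8·1.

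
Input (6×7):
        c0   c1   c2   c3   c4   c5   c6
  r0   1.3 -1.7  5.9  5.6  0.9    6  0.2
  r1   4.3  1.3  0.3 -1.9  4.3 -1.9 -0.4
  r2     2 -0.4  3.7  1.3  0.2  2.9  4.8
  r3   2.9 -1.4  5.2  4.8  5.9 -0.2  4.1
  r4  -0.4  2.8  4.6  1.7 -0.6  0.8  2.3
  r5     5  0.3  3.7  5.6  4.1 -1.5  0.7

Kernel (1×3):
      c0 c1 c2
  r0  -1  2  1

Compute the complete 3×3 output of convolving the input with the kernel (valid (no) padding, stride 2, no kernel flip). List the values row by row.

Output[0,0]: The receptive field on the input at this output position is [1.3 -1.7 5.9]. Elementwise product with the kernel and sum: 1.3·-1 + -1.7·2 + 5.9·1.
Output[0,1]: The receptive field on the input at this output position is [5.9 5.6 0.9]. Elementwise product with the kernel and sum: 5.9·-1 + 5.6·2 + 0.9·1.

1.2 6.2 11.3
0.9 -0.9 10.4
10.6 -1.8 4.5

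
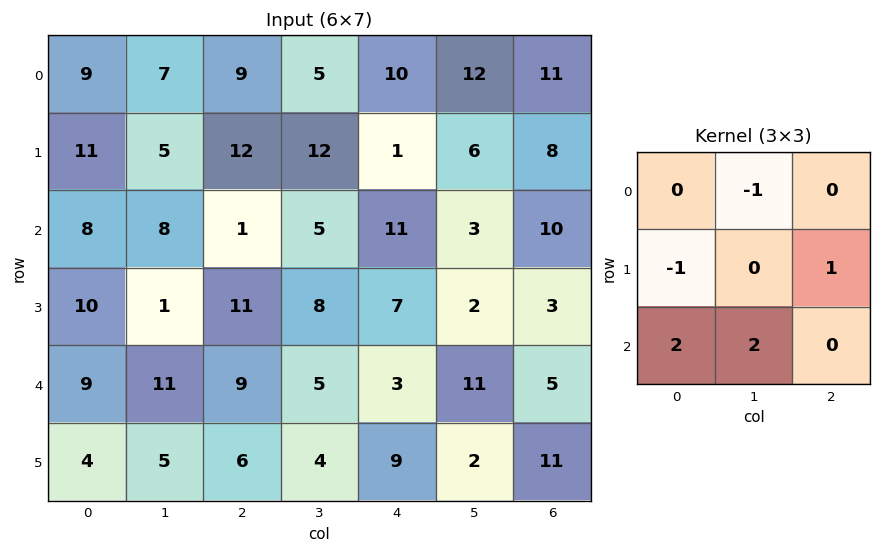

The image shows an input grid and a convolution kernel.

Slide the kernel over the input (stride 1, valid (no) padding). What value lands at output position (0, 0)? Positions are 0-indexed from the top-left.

The receptive field on the input at this output position is [9 7 9 / 11 5 12 / 8 8 1]. Elementwise product with the kernel and sum: 7·-1 + 11·-1 + 12·1 + 8·2 + 8·2.

26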